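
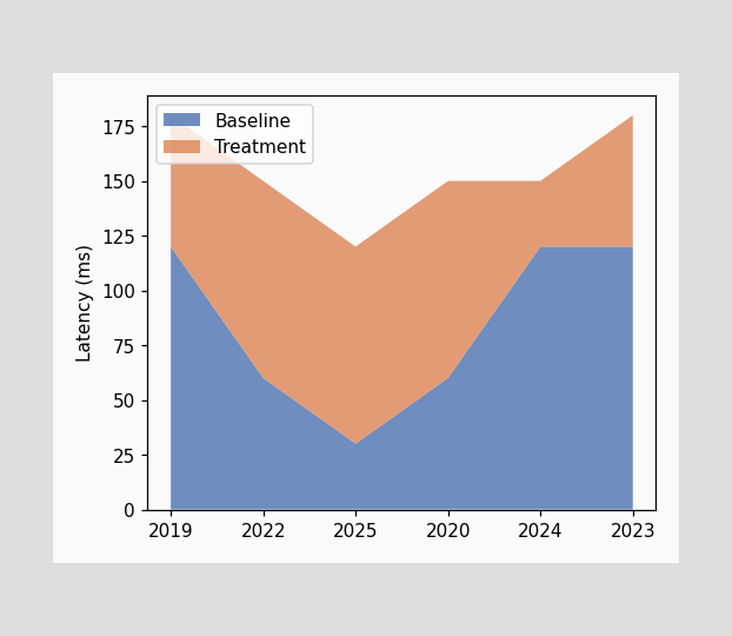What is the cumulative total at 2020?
150ms

The stacked total at 2020 reaches 150ms.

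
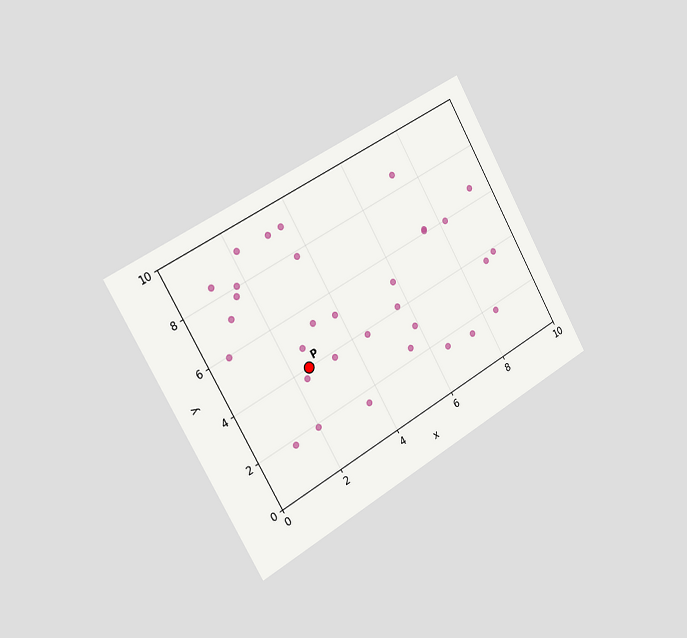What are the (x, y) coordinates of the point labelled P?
The chart is tilted about 30° counter-clockwise and viewed slightly from the left. Following the gridlines from P to each axis, P sits at (2.5, 4).

(2.5, 4)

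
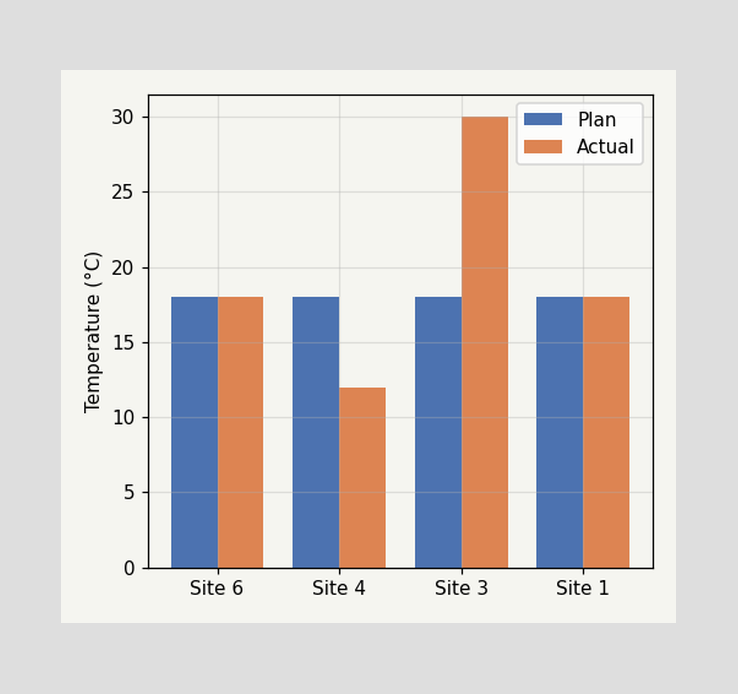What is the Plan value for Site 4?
18°C

The Plan bar at Site 4 reaches 18°C on the y-axis.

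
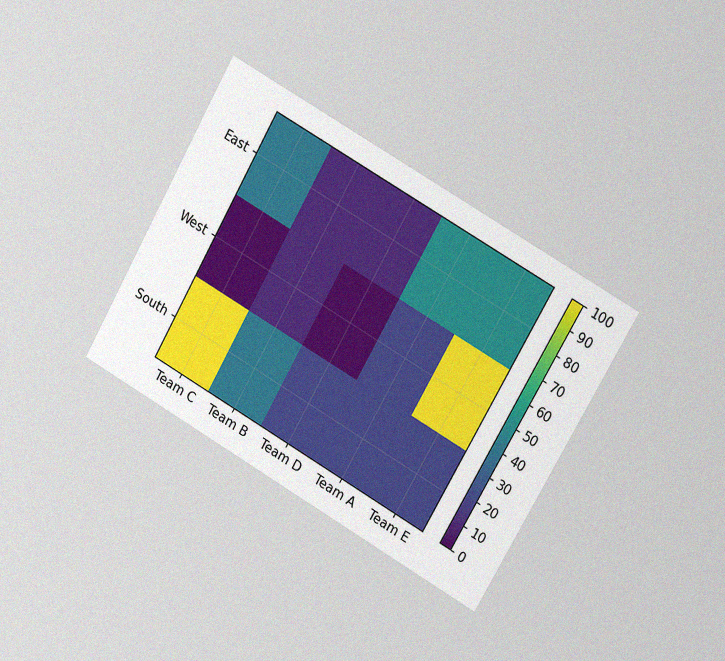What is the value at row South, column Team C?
100

The chart is tilted about 30° clockwise and viewed slightly from the right, with some photo noise. Matching cell (South, Team C) against the colorbar gives 100.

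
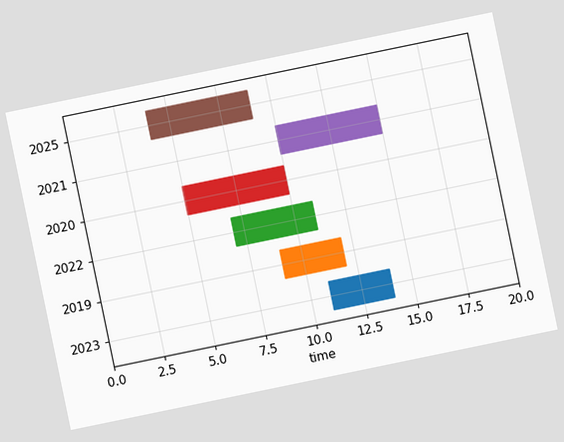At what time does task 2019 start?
9

The chart is tilted about 12° counter-clockwise. The 2019 bar begins at t=9.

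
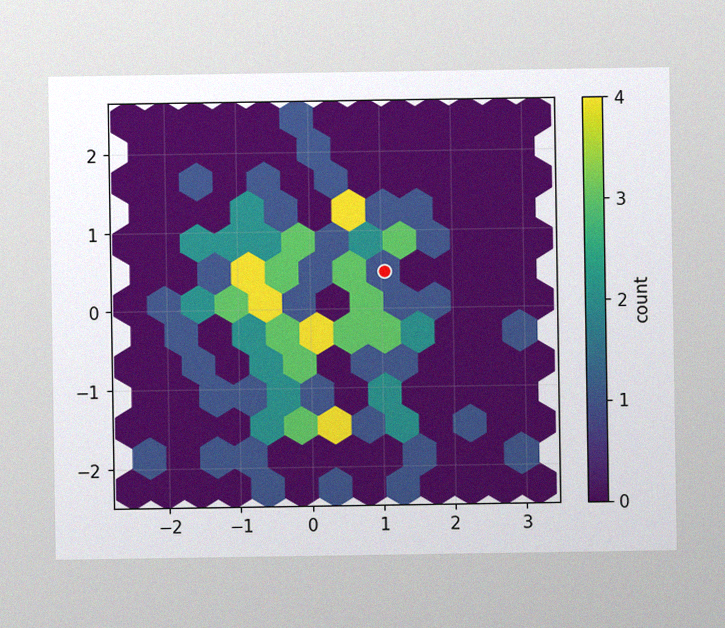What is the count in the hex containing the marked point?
1

The image has some photo noise and uneven lighting. The marked hex reads 1 on the colorbar.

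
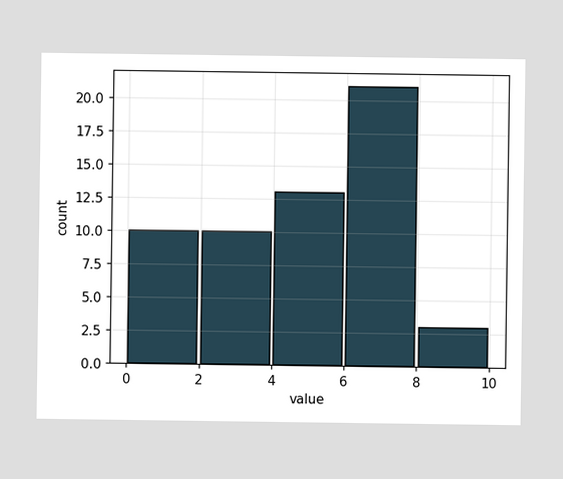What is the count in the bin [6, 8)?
21

The [6, 8) bin has height 21.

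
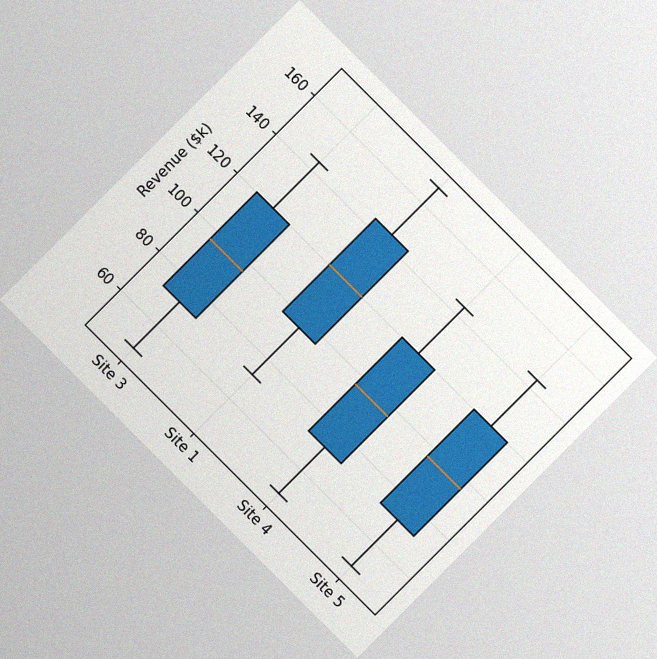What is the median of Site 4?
$96k

The chart is tilted about 45° clockwise, with some photo noise. The median line in the Site 4 box sits at $96k.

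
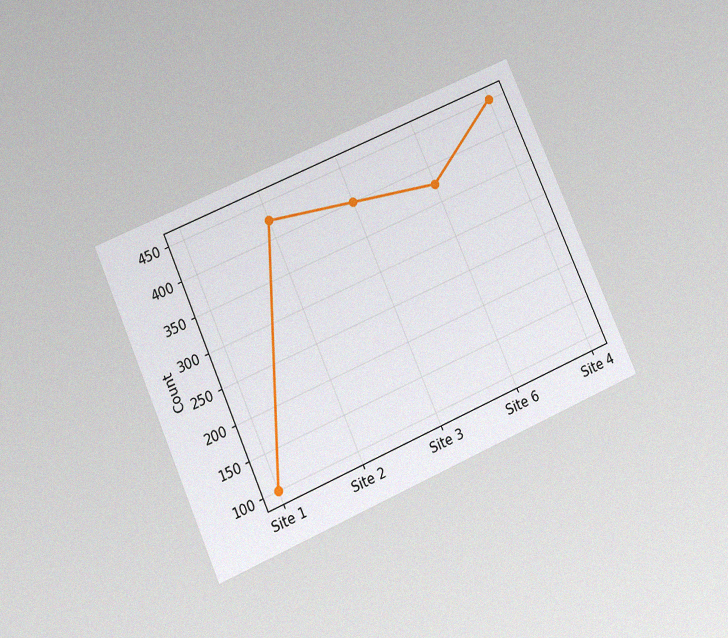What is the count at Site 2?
425

The chart is tilted about 24° counter-clockwise and viewed slightly from below, with some photo noise. At Site 2, the line is at 425.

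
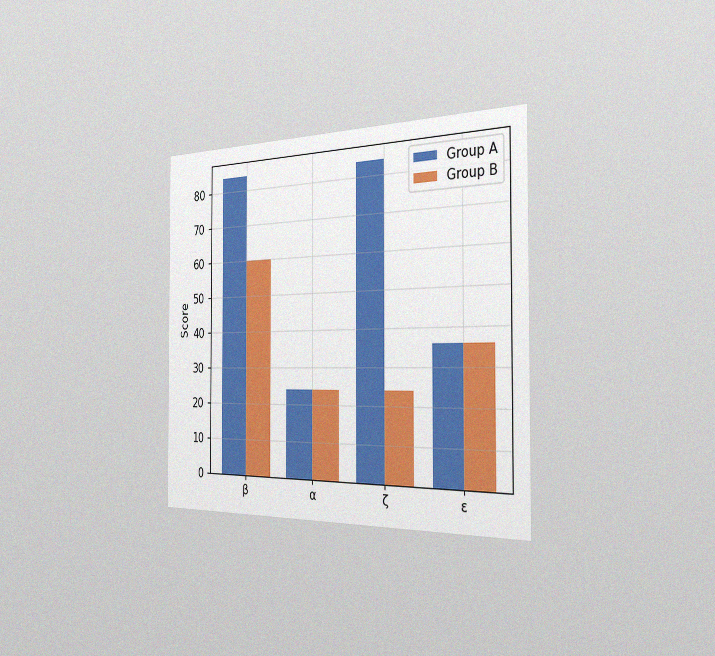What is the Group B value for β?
The chart is viewed slightly from the right, with some photo noise. The Group B bar at β reaches 60 on the y-axis.

60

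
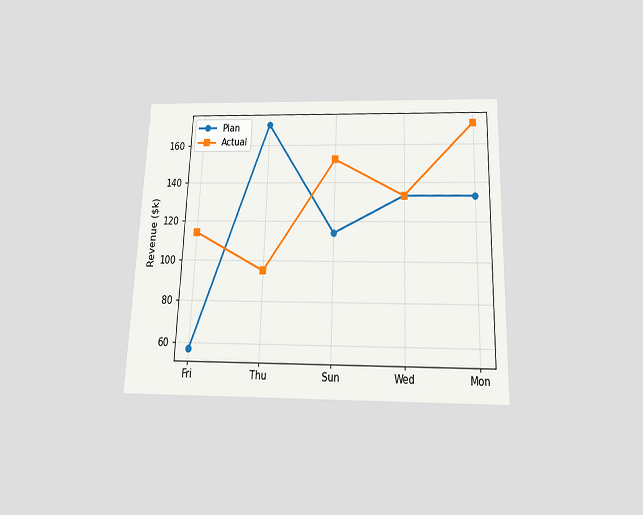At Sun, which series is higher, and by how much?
Actual, by $38k

The chart is tilted about 2° clockwise and viewed slightly from below. At Sun, Actual sits above the other line by $38k.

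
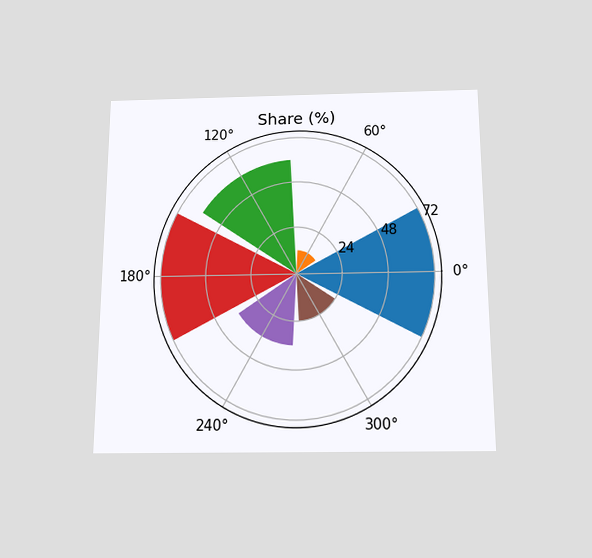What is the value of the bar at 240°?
36%

The chart is viewed slightly from below. The bar at 240° reaches 36% on the radial axis.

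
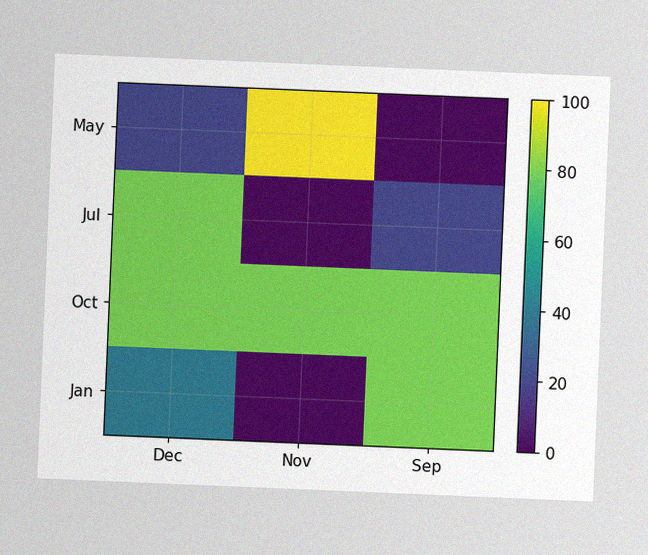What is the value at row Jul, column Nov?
0

The chart is tilted about 2° clockwise, with some photo noise. Matching cell (Jul, Nov) against the colorbar gives 0.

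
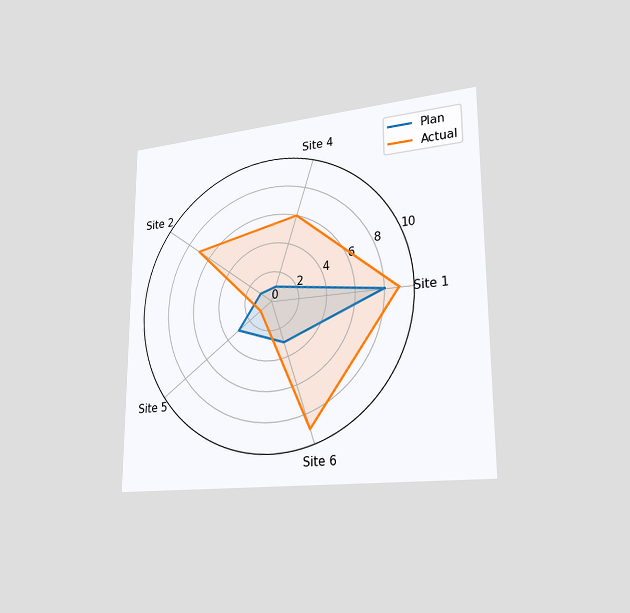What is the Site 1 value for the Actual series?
9

The chart is viewed slightly from the right. On the Site 1 axis, Actual reaches 9.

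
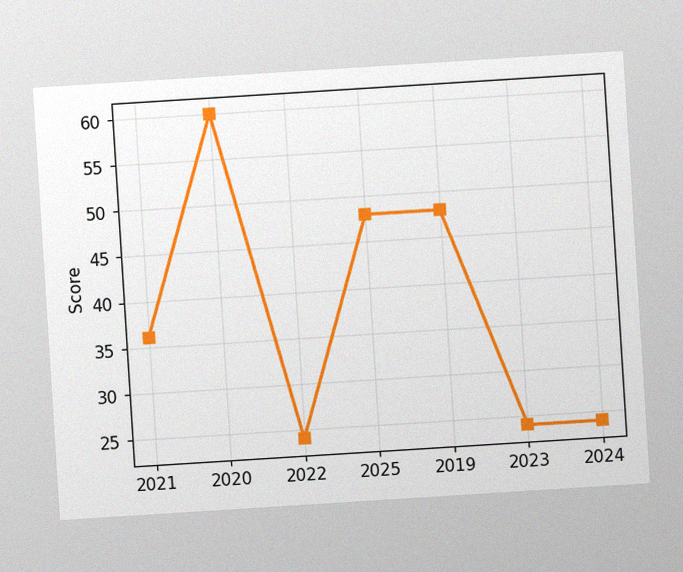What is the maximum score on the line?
60

The chart is tilted about 4° counter-clockwise, with some photo noise. The highest point is at 2020, and reading across to the y-axis gives 60.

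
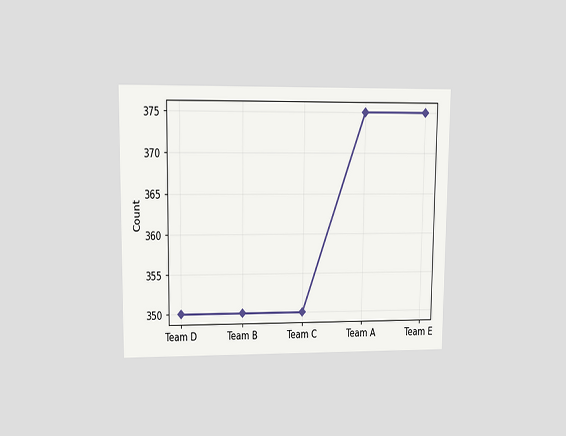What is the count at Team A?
375

The chart is viewed at a slight angle. At Team A, the line is at 375.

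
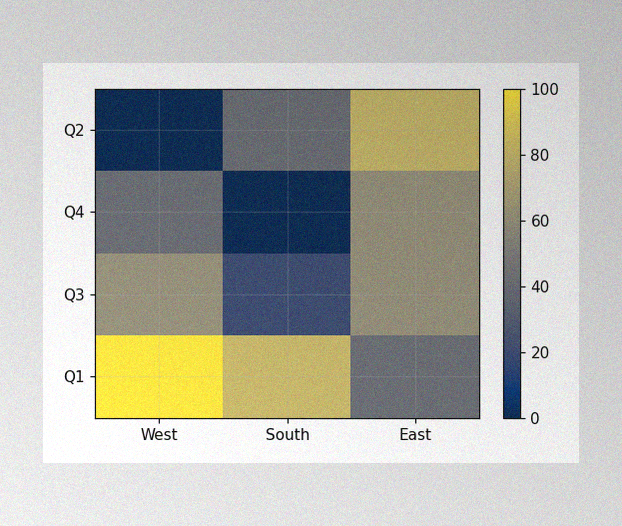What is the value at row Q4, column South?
The image has some photo noise and uneven lighting. Matching cell (Q4, South) against the colorbar gives 0.

0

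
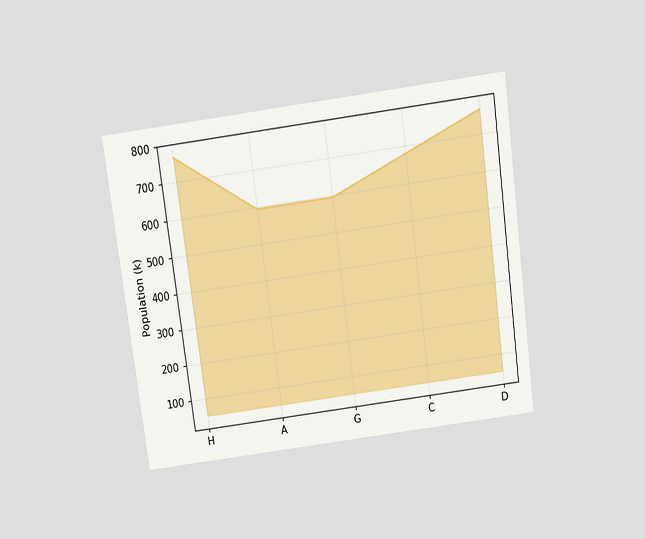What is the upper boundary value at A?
595k

The chart is tilted about 8° counter-clockwise and viewed slightly from above. At A the upper boundary is at 595k.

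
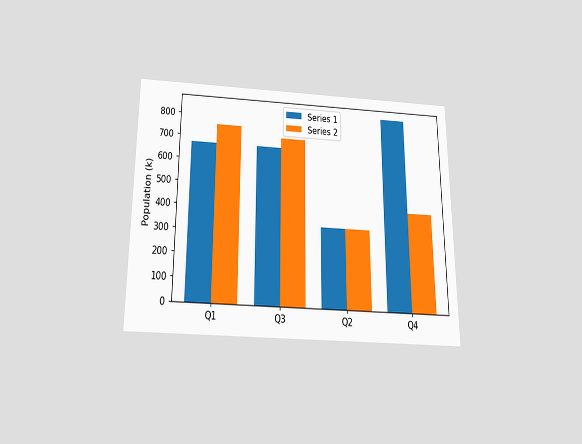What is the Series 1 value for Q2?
336k

The chart is viewed slightly from below. The Series 1 bar at Q2 reaches 336k on the y-axis.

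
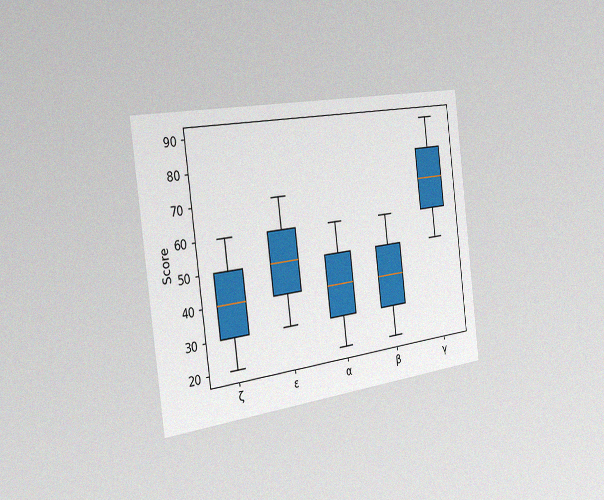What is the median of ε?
50

The chart is tilted about 7° counter-clockwise and viewed slightly from the left, with some photo noise. The median line in the ε box sits at 50.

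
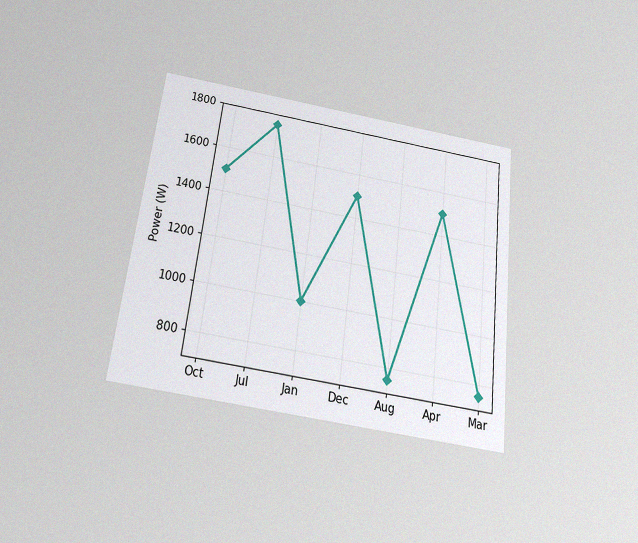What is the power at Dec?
The chart is tilted about 7° clockwise and viewed slightly from below, with some photo noise. At Dec, the line is at 1500W.

1500W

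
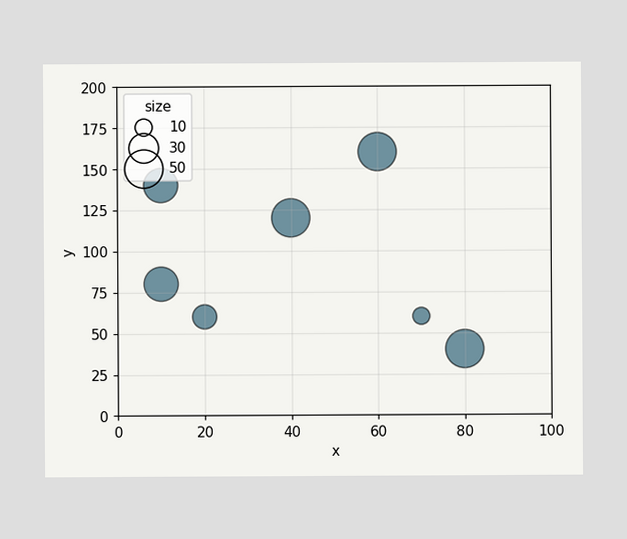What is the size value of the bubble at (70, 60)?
10

Matching the bubble at (70, 60) against the size legend gives 10.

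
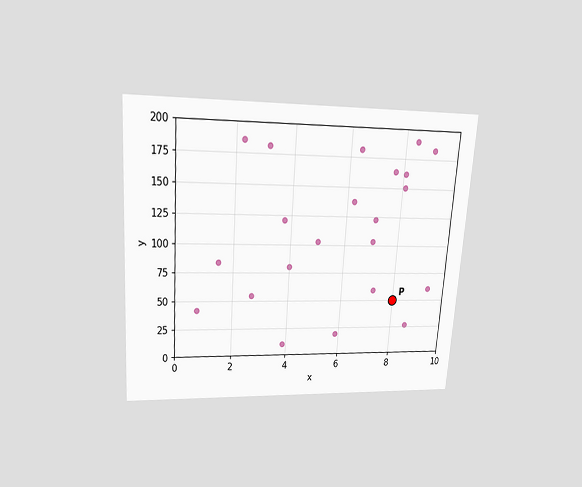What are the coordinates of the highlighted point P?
(8, 50)

The chart is tilted about 4° clockwise and viewed slightly from above. Following the gridlines from P to each axis, P sits at (8, 50).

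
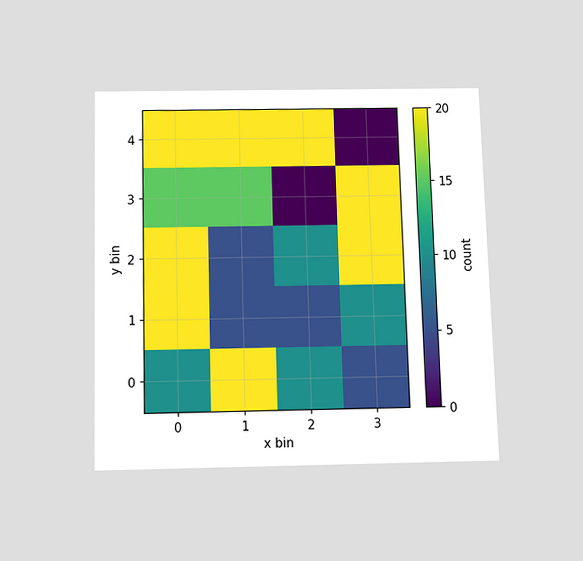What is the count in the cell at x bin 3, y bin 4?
0

The chart is viewed slightly from below. Matching the cell (3, 4) against the colorbar gives 0.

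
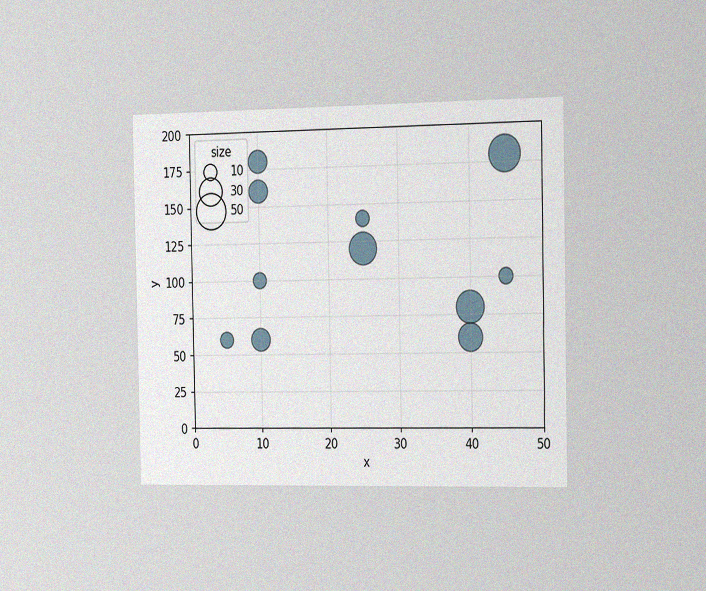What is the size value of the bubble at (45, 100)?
10

The chart is viewed slightly from the right, with some photo noise. Matching the bubble at (45, 100) against the size legend gives 10.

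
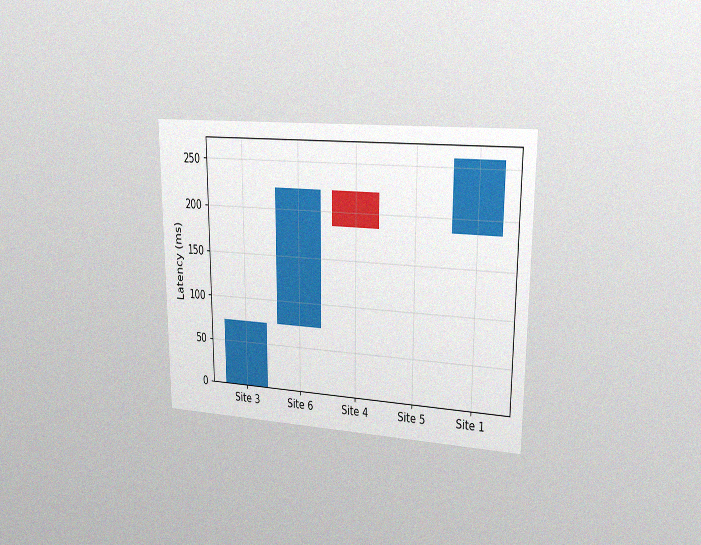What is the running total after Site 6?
222ms

The chart is viewed slightly from the right, with some photo noise. After Site 6 the running total reaches 222ms.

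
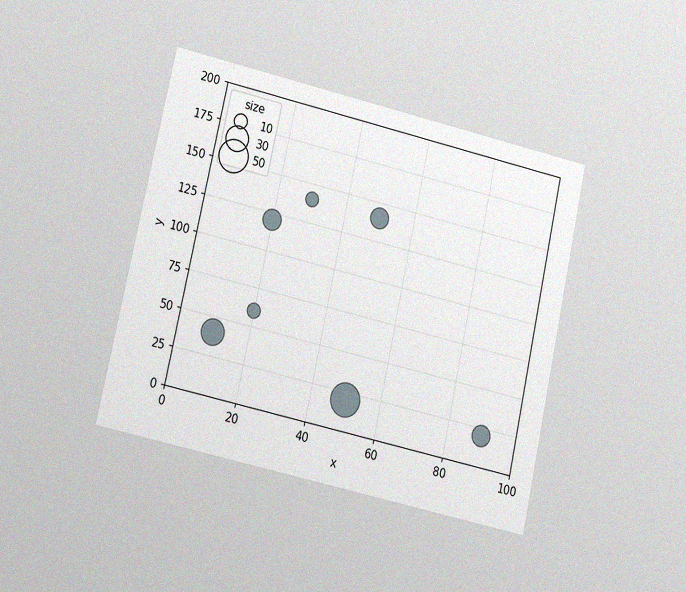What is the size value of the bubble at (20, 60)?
10

The chart is tilted about 12° clockwise and viewed at a slight angle, with some photo noise. Matching the bubble at (20, 60) against the size legend gives 10.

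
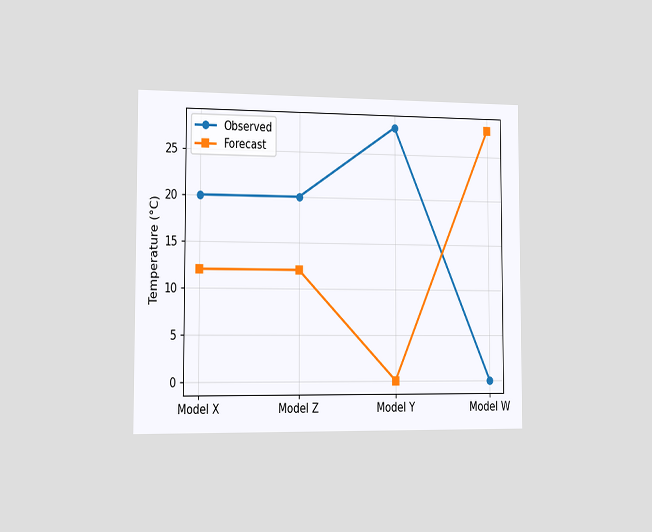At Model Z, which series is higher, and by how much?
The chart is viewed slightly from the left. At Model Z, Observed sits above the other line by 8°C.

Observed, by 8°C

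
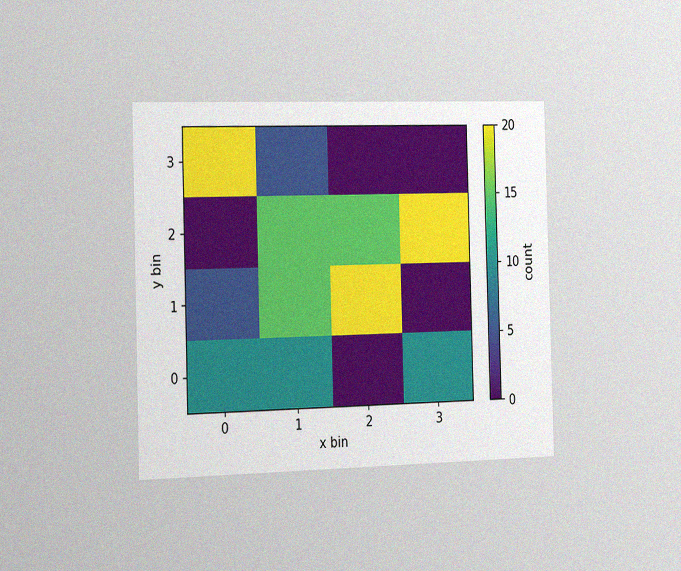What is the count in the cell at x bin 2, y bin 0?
0

The chart is viewed slightly from the left, with some photo noise. Matching the cell (2, 0) against the colorbar gives 0.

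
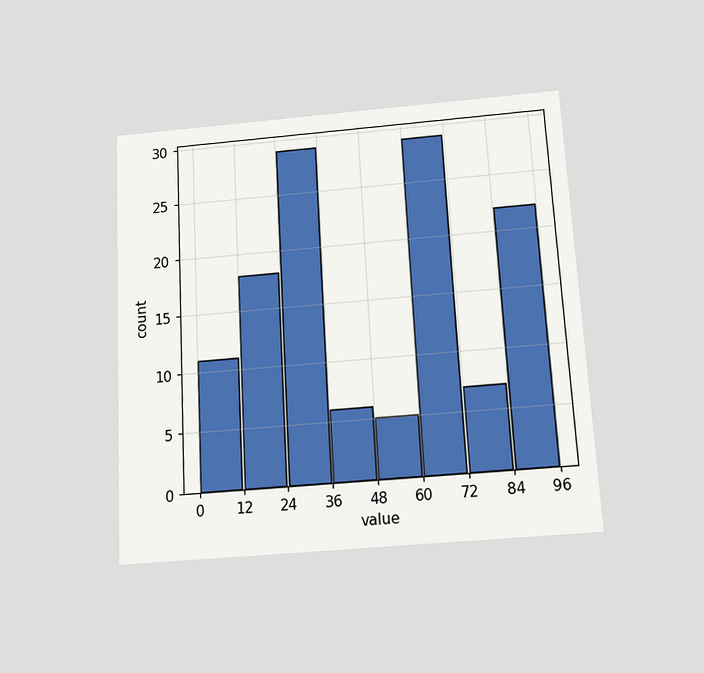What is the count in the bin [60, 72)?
The chart is tilted about 3° counter-clockwise and viewed slightly from below. The [60, 72) bin has height 29.

29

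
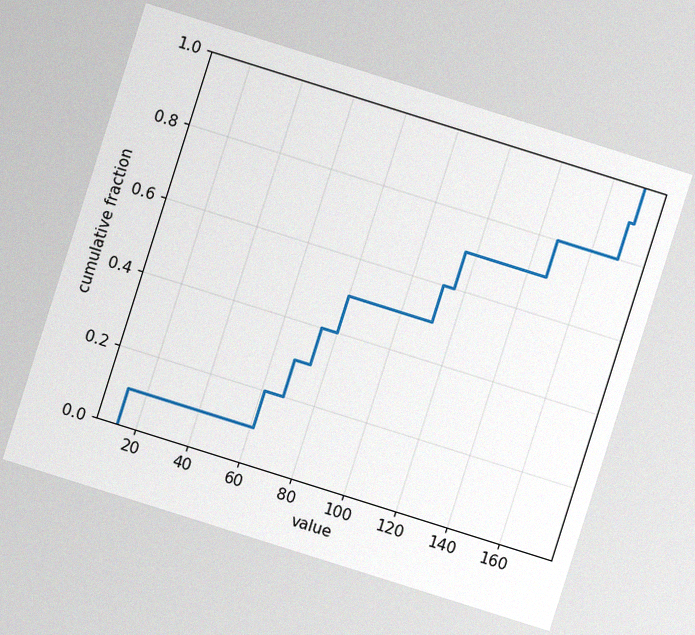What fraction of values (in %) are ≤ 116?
The chart is tilted about 17° clockwise, with some photo noise. At x=116 the ECDF step is at 70%.

70%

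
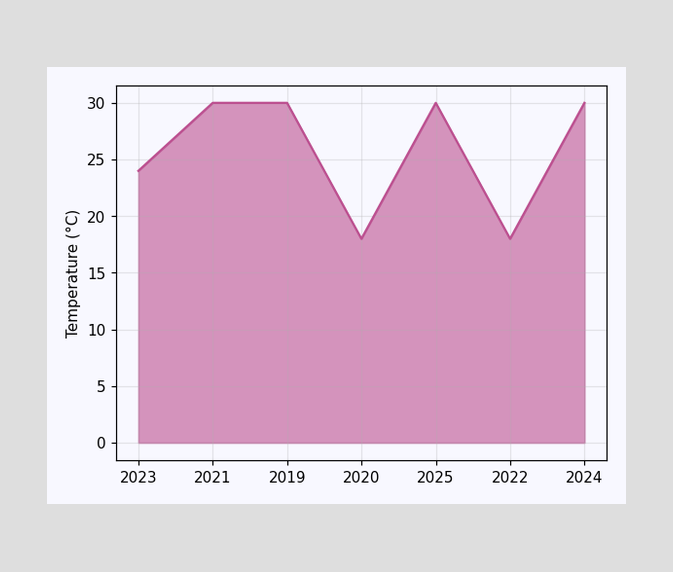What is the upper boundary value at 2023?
24°C

At 2023 the upper boundary is at 24°C.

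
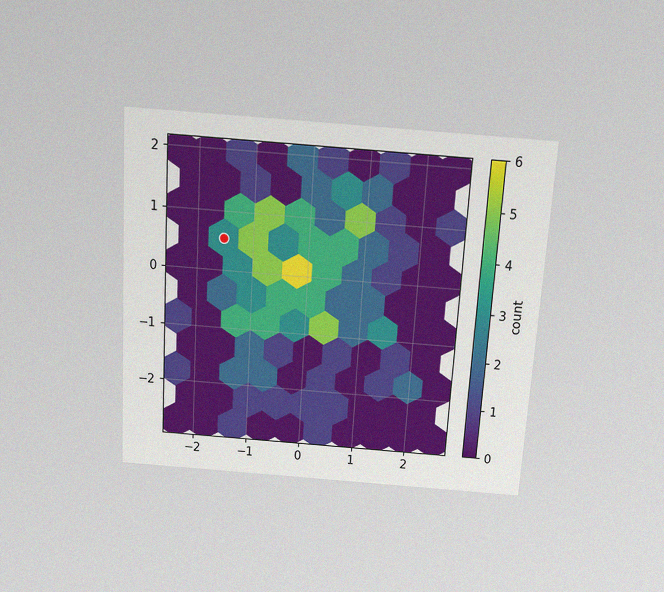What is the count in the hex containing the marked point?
3

The chart is tilted about 4° clockwise and viewed slightly from above, with some photo noise. The marked hex reads 3 on the colorbar.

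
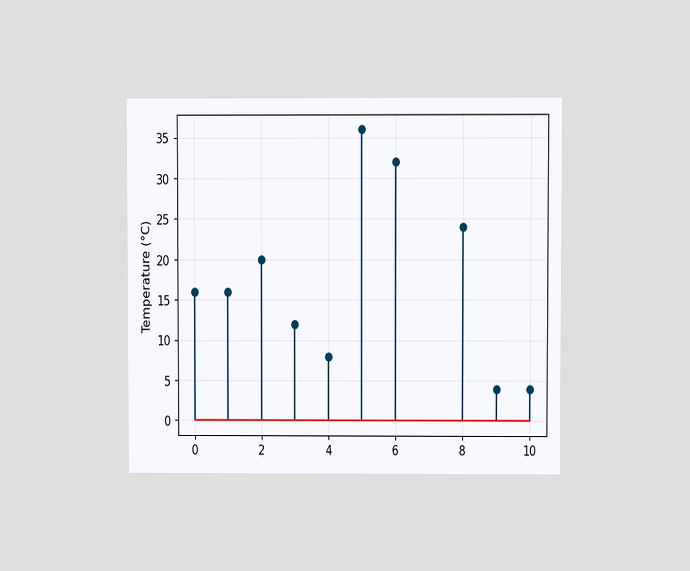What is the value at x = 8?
24°C

The chart is viewed at a slight angle. The stem at x=8 reaches 24°C.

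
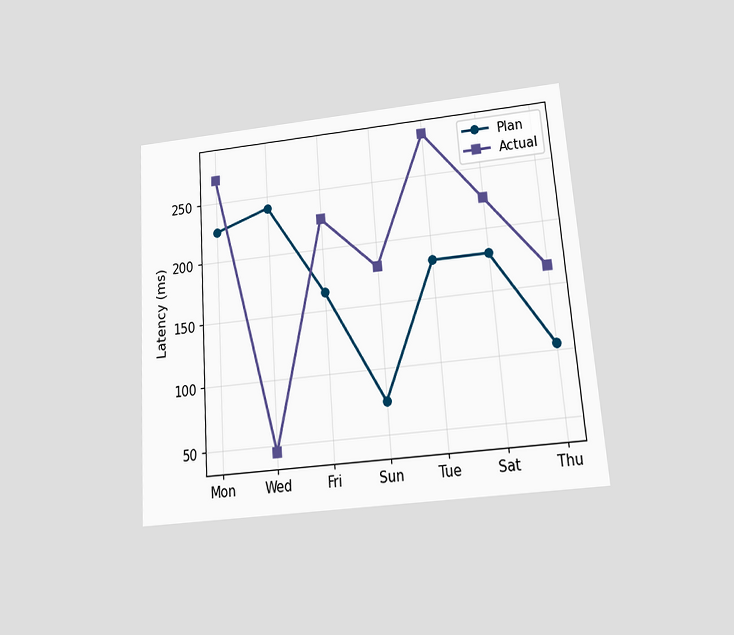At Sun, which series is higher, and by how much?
The chart is tilted about 4° counter-clockwise and viewed slightly from below. At Sun, Actual sits above the other line by 105ms.

Actual, by 105ms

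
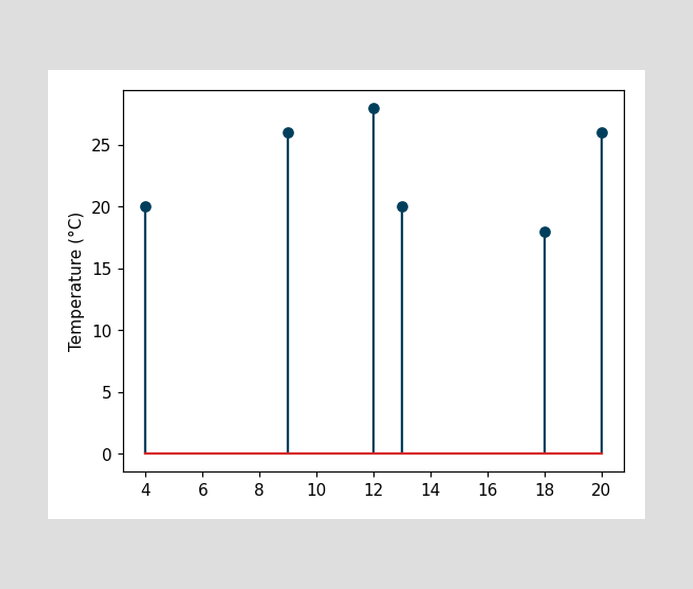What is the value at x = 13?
The stem at x=13 reaches 20°C.

20°C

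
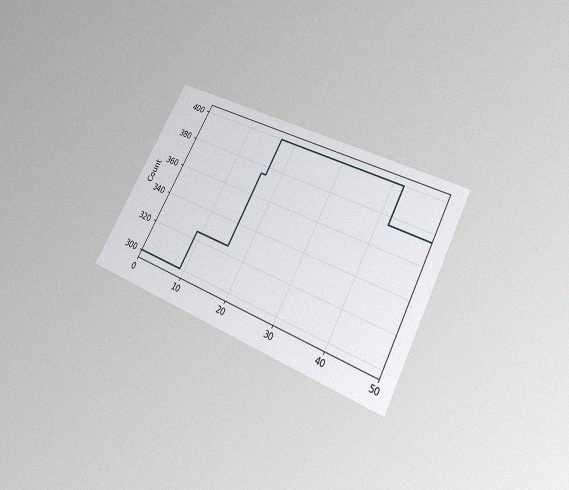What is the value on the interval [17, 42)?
400

The chart is tilted about 28° clockwise and viewed slightly from below, with some photo noise. On [17, 42) the step sits at 400.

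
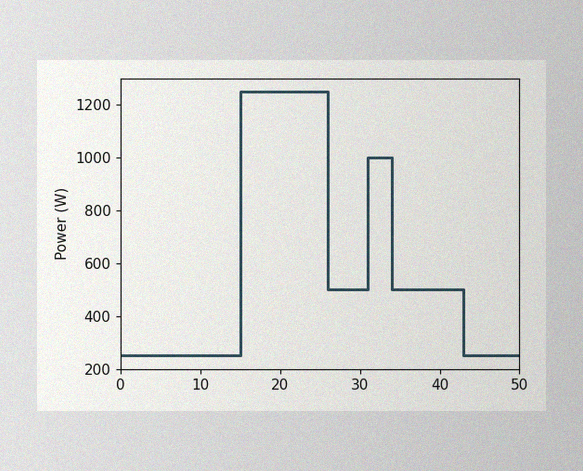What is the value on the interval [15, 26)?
The image has some photo noise and uneven lighting. On [15, 26) the step sits at 1250W.

1250W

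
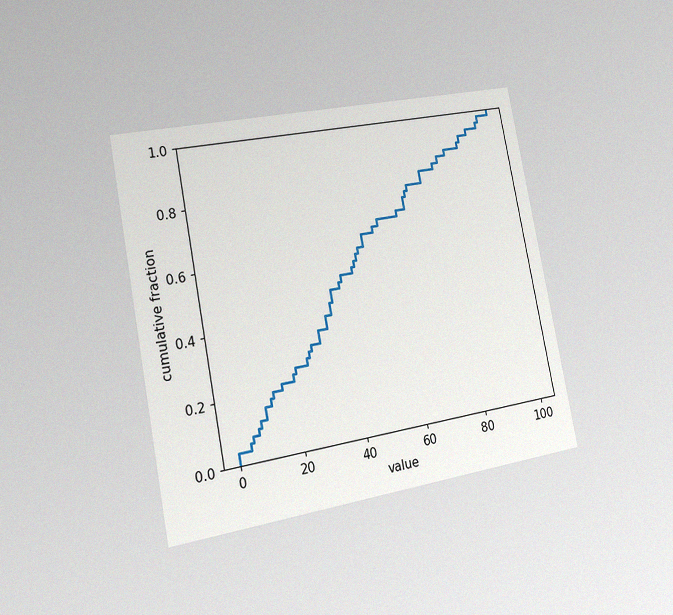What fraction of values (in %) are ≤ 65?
74%

The chart is tilted about 11° counter-clockwise and viewed slightly from the left, with some photo noise. At x=65 the ECDF step is at 74%.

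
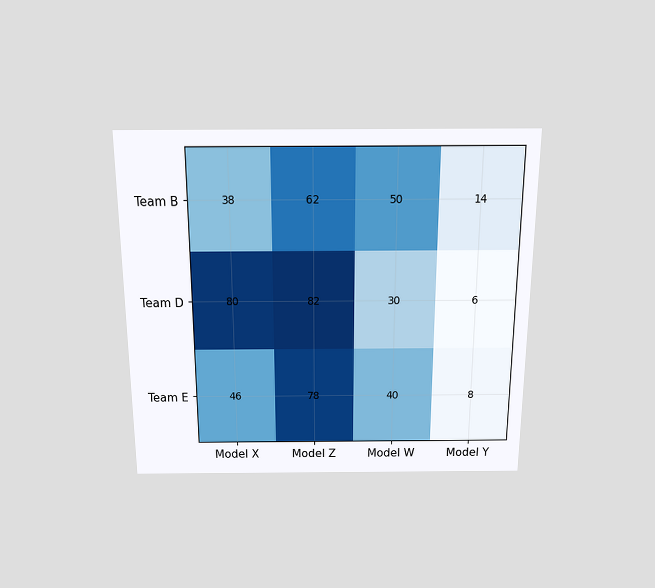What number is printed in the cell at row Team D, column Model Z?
The chart is viewed slightly from above. The (Team D, Model Z) cell reads 82.

82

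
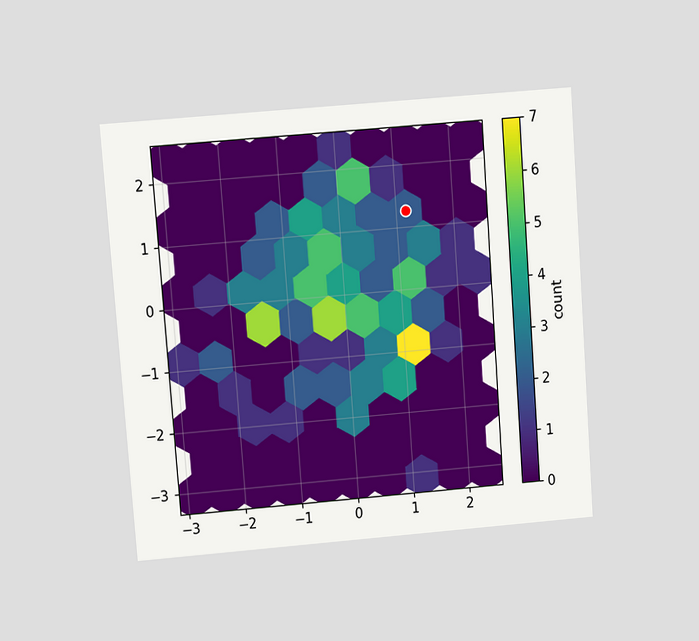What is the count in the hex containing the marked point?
The chart is tilted about 4° counter-clockwise and viewed at a slight angle. The marked hex reads 2 on the colorbar.

2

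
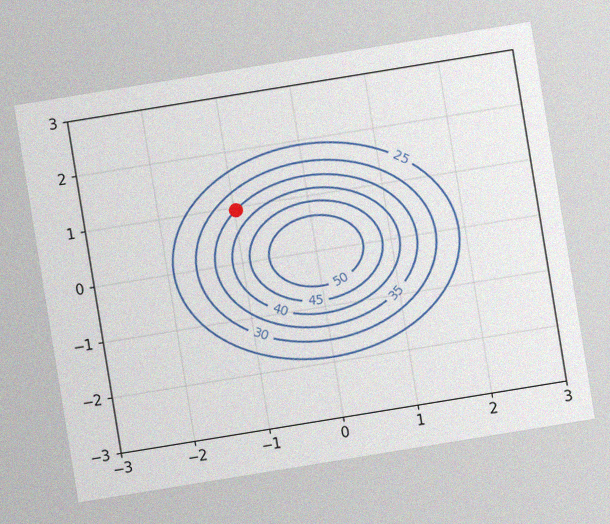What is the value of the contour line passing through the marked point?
35

The chart is tilted about 9° counter-clockwise, with some photo noise. The marked point sits on the contour labelled 35.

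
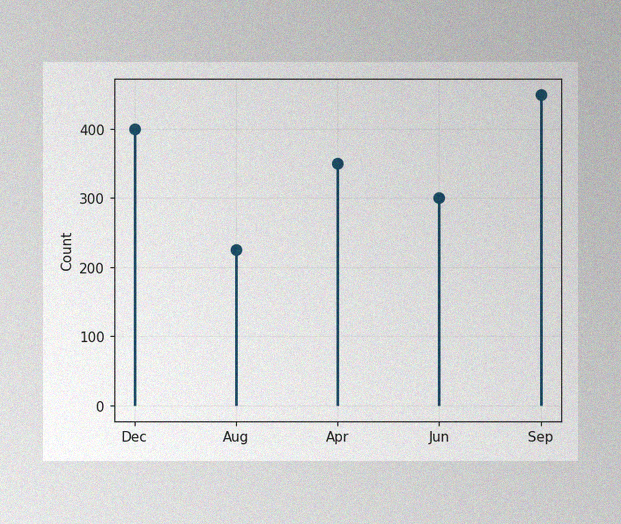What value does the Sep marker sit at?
450

The image has some photo noise and uneven lighting. The Sep marker sits at 450.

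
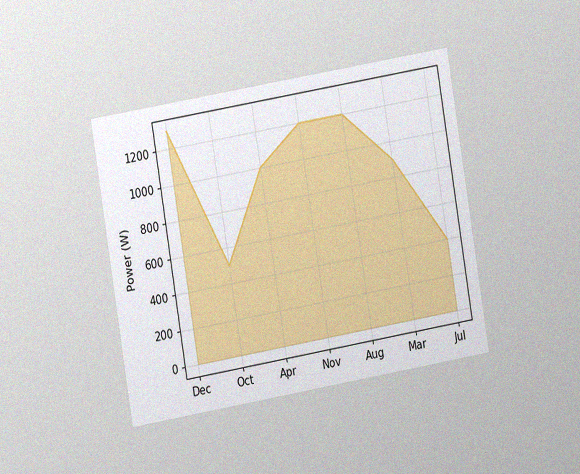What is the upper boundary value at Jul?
The chart is tilted about 10° counter-clockwise and viewed at a slight angle, with some photo noise. At Jul the upper boundary is at 400W.

400W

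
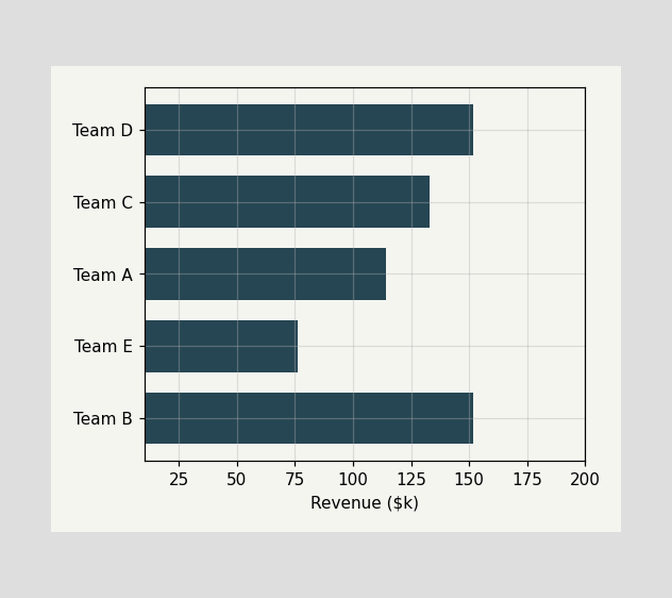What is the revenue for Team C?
Reading along the chart's x-axis, the Team C bar reaches $133k.

$133k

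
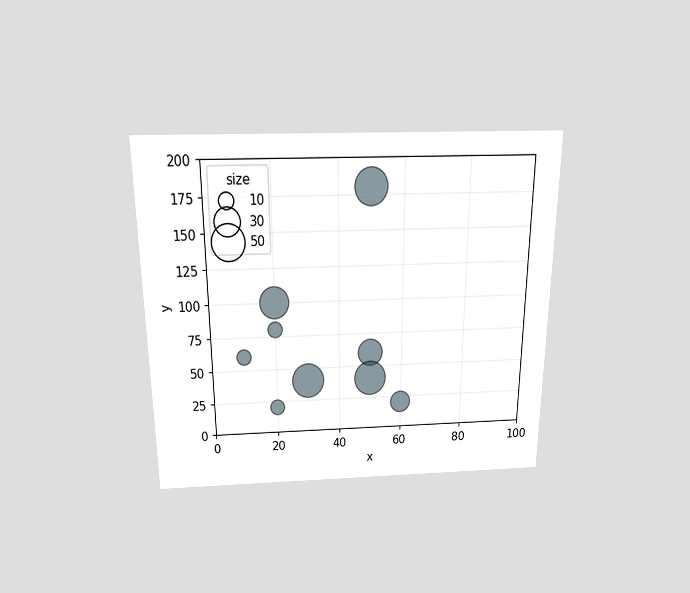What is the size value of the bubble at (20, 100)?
The chart is viewed slightly from above. Matching the bubble at (20, 100) against the size legend gives 40.

40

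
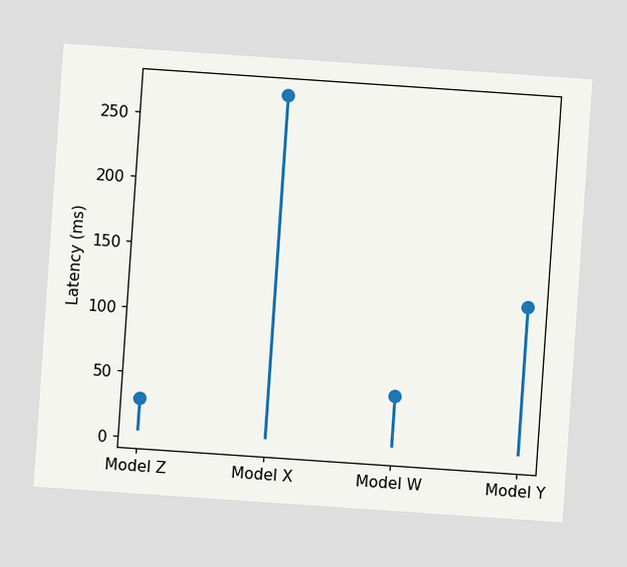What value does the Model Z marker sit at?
30ms

The chart is tilted about 4° clockwise. The Model Z marker sits at 30ms.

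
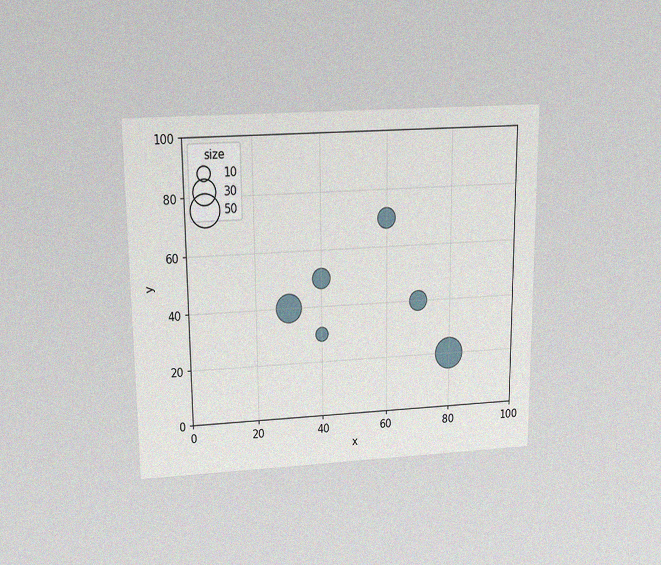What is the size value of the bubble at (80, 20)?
The chart is viewed slightly from above, with some photo noise. Matching the bubble at (80, 20) against the size legend gives 50.

50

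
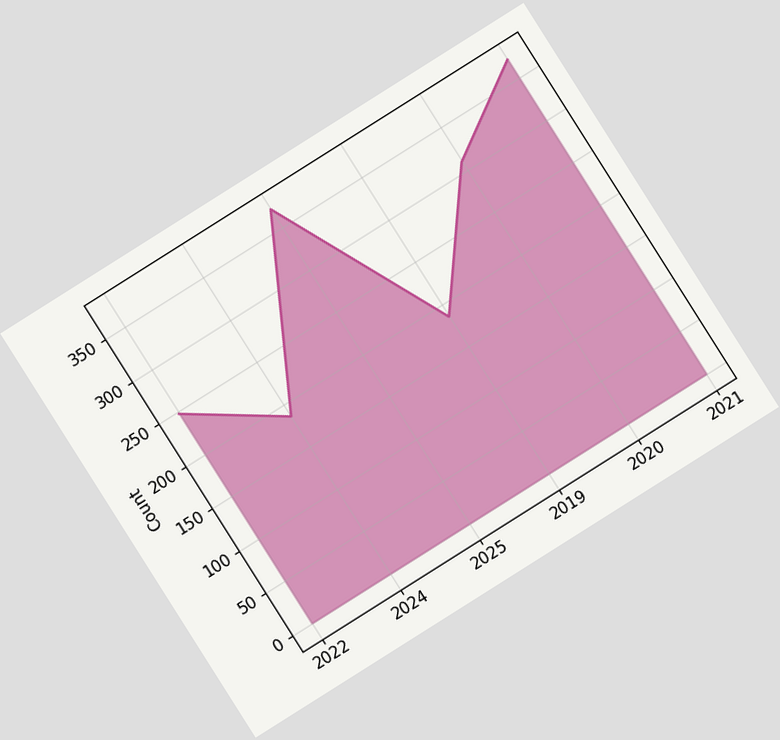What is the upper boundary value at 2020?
310

The chart is tilted about 32° counter-clockwise. At 2020 the upper boundary is at 310.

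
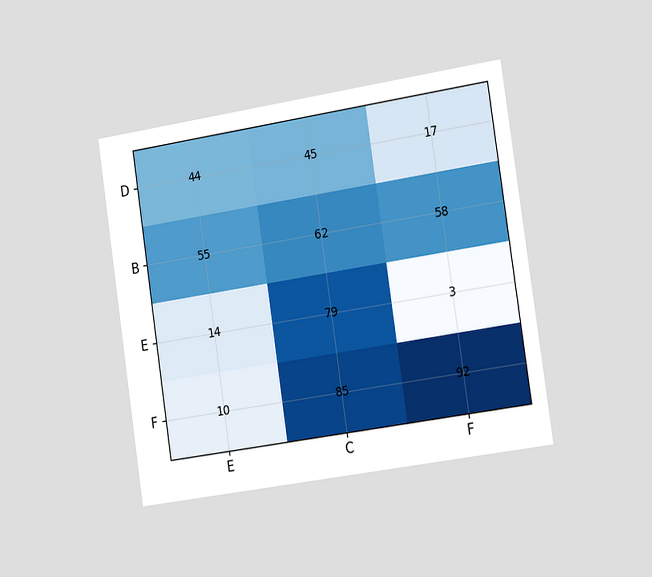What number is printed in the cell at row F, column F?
92

The chart is tilted about 8° counter-clockwise and viewed slightly from the right. The (F, F) cell reads 92.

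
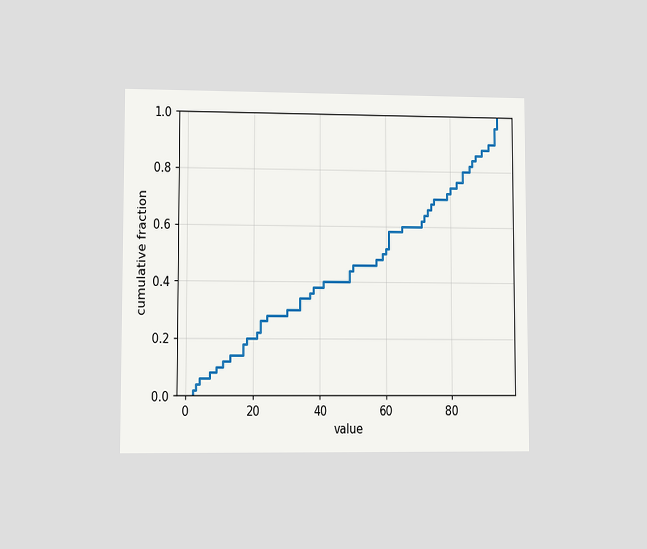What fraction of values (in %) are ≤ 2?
2%

The chart is viewed at a slight angle. At x=2 the ECDF step is at 2%.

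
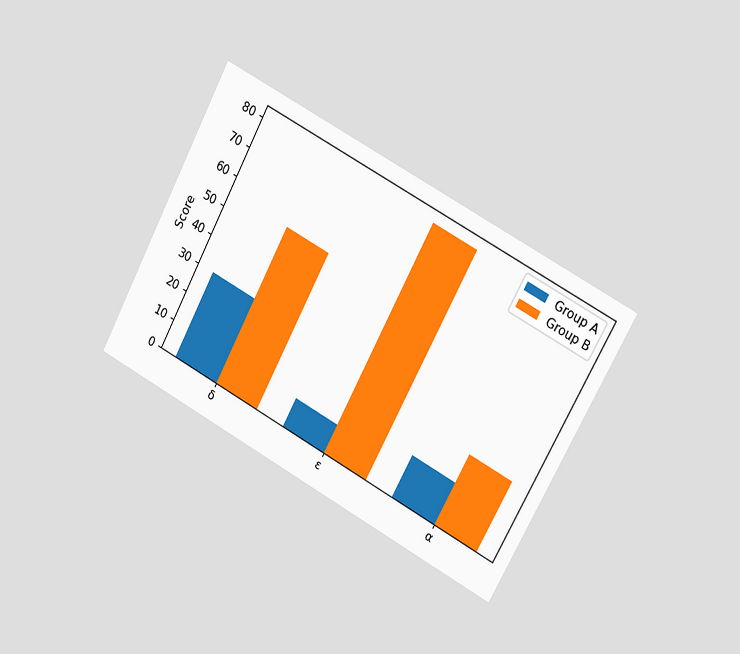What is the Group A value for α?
15

The chart is tilted about 28° clockwise and viewed slightly from the right. The Group A bar at α reaches 15 on the y-axis.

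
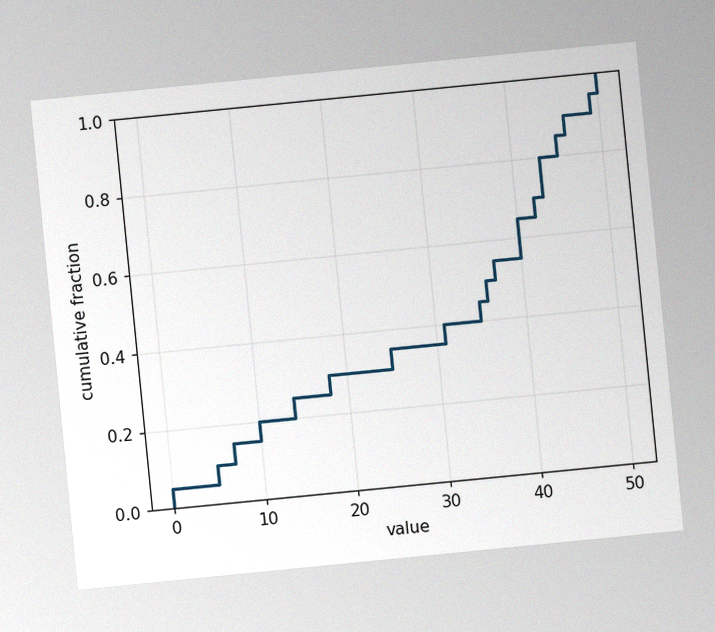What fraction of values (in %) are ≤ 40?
65%

The chart is tilted about 6° counter-clockwise, with some photo noise. At x=40 the ECDF step is at 65%.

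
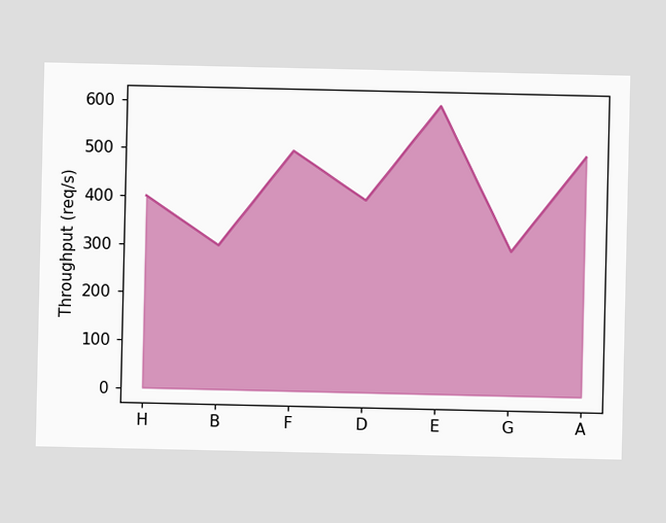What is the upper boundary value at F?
At F the upper boundary is at 500req/s.

500req/s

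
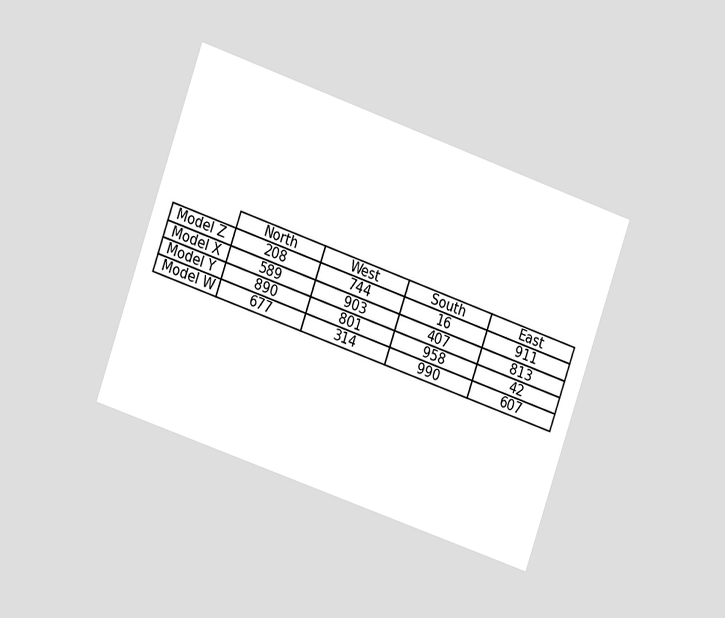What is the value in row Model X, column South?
The chart is tilted about 19° clockwise and viewed at a slight angle. The (Model X, South) cell reads 407.

407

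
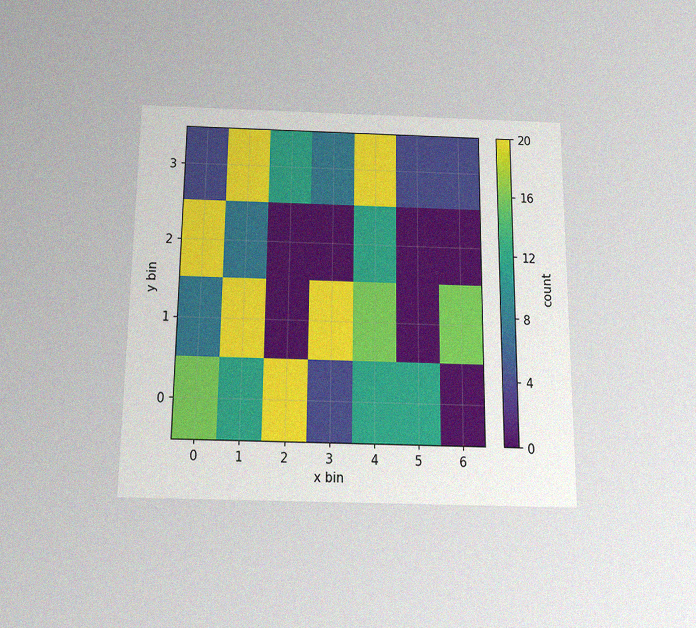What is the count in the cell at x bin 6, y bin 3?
The chart is viewed slightly from below, with some photo noise. Matching the cell (6, 3) against the colorbar gives 4.

4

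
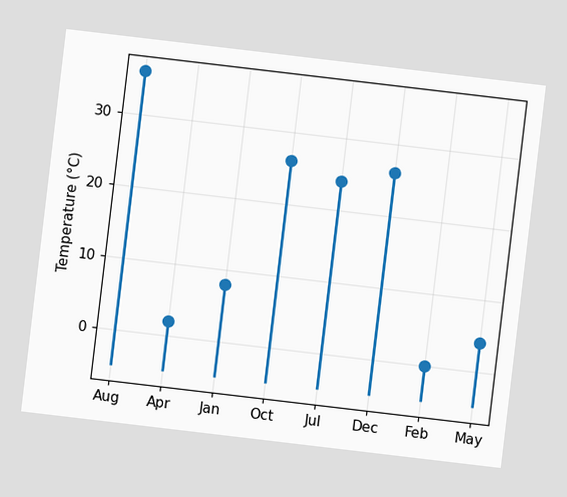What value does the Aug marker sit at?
36°C

The chart is tilted about 7° clockwise. The Aug marker sits at 36°C.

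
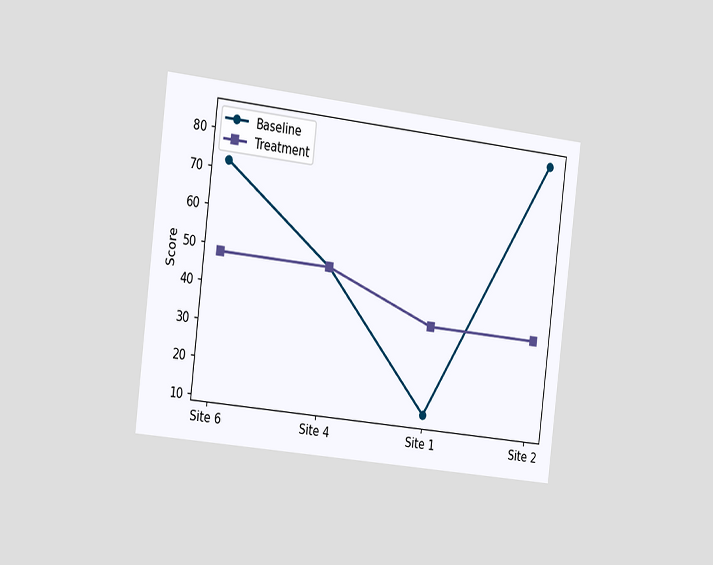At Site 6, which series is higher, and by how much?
Baseline, by 24

The chart is tilted about 7° clockwise and viewed slightly from the left. At Site 6, Baseline sits above the other line by 24.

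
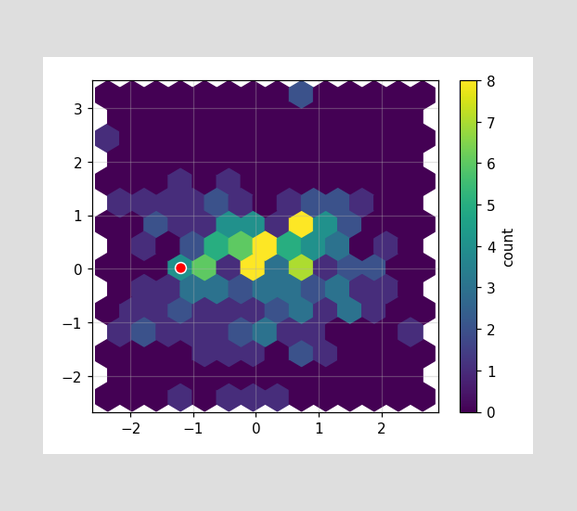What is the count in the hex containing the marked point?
The marked hex reads 4 on the colorbar.

4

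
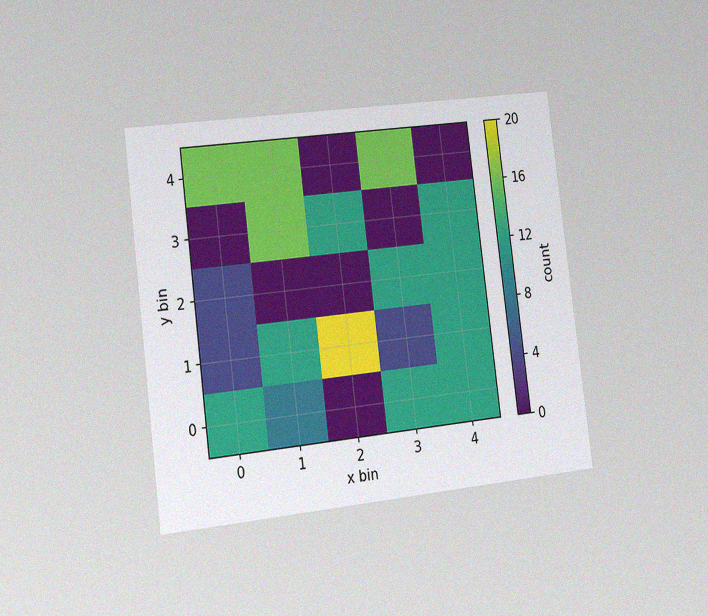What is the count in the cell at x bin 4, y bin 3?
12

The chart is tilted about 7° counter-clockwise and viewed slightly from the left, with some photo noise. Matching the cell (4, 3) against the colorbar gives 12.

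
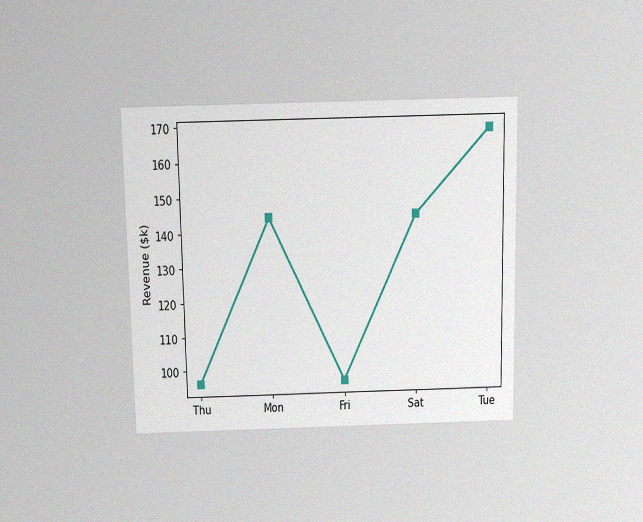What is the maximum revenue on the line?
$168k

The chart is viewed slightly from above, with some photo noise. The highest point is at Tue, and reading across to the y-axis gives $168k.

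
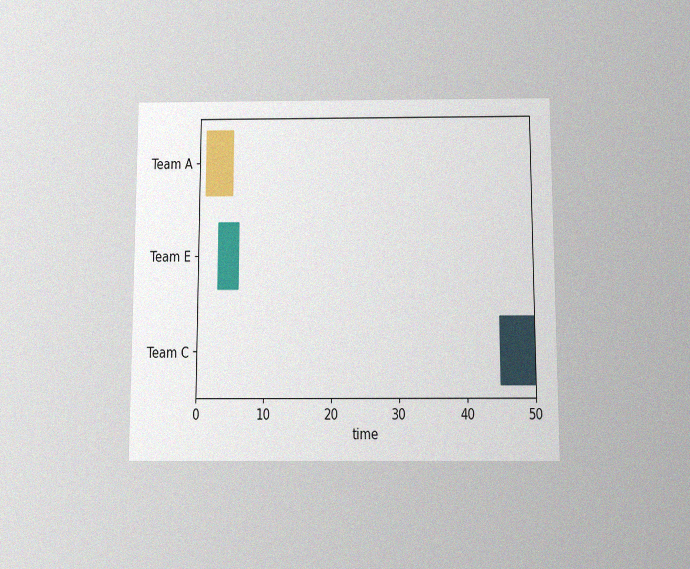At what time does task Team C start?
The chart is viewed slightly from below, with some photo noise. The Team C bar begins at t=45.

45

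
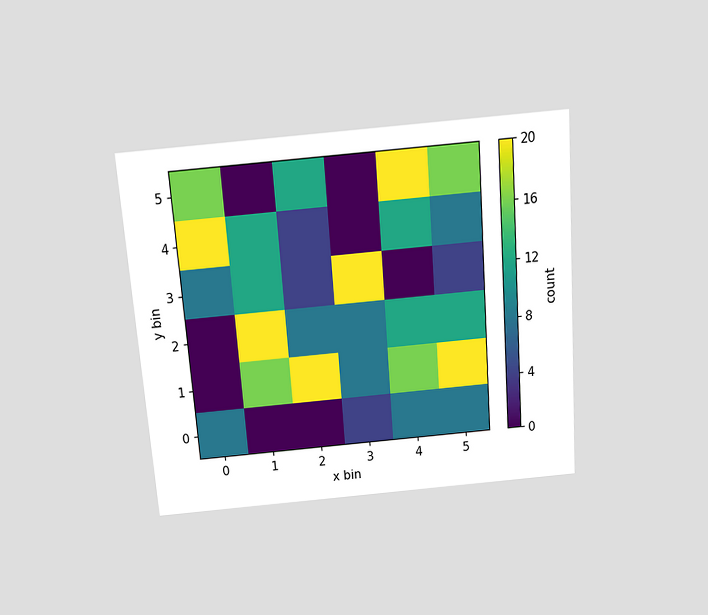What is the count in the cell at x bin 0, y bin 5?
The chart is tilted about 4° counter-clockwise and viewed slightly from above. Matching the cell (0, 5) against the colorbar gives 16.

16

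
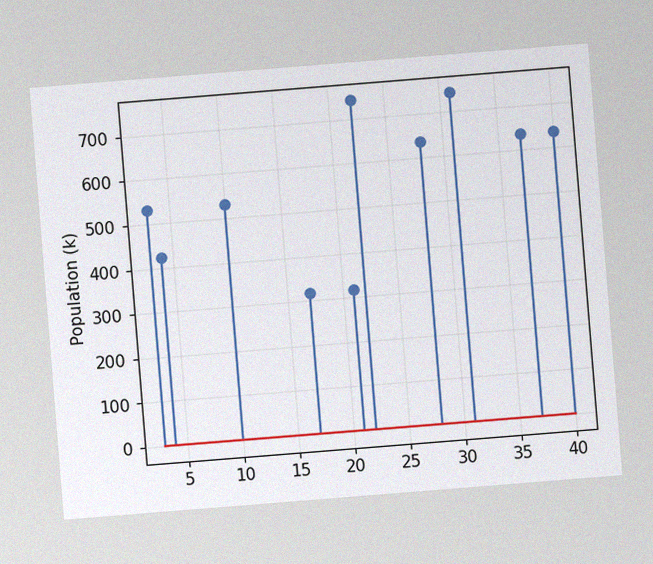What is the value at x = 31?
The chart is tilted about 5° counter-clockwise, with some photo noise. The stem at x=31 reaches 742k.

742k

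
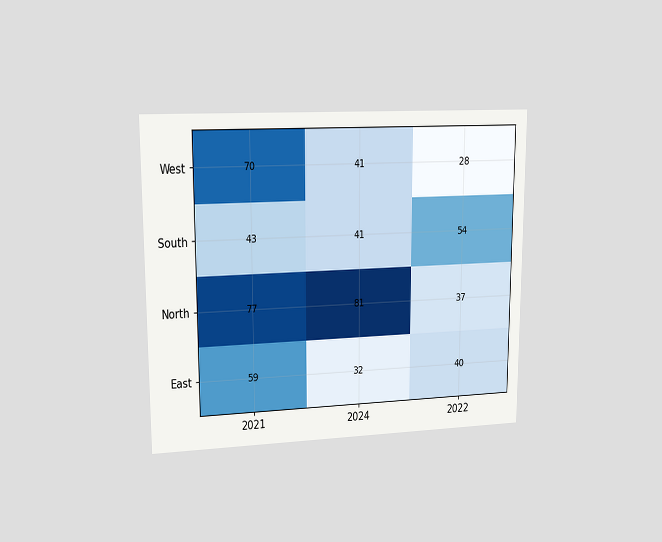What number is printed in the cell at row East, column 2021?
59

The chart is viewed at a slight angle. The (East, 2021) cell reads 59.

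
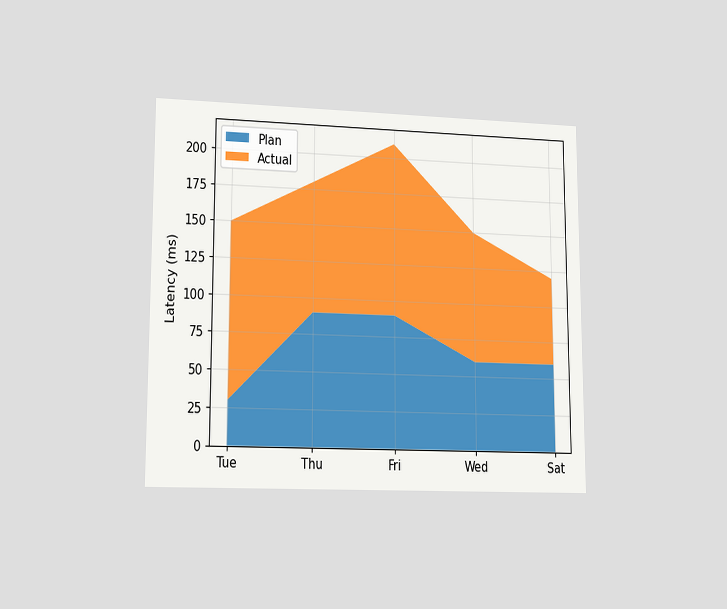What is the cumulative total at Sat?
The chart is viewed at a slight angle. The stacked total at Sat reaches 120ms.

120ms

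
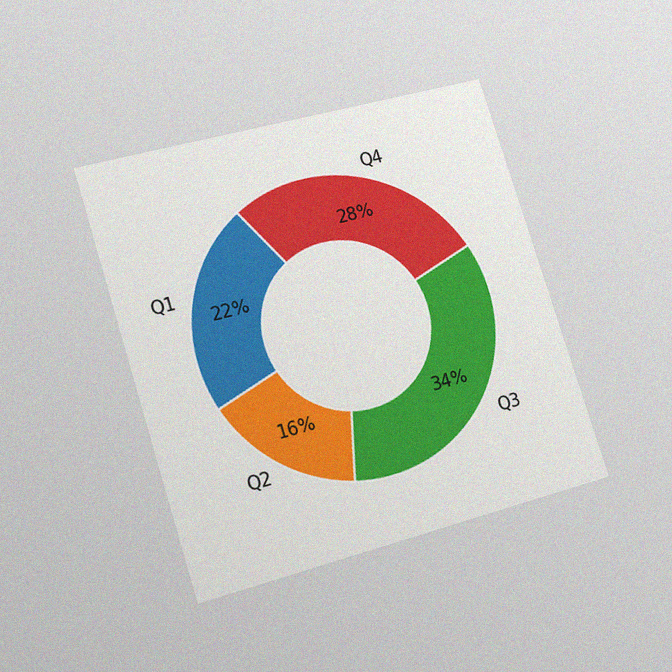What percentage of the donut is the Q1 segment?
22%

The chart is tilted about 17° counter-clockwise and viewed at a slight angle, with some photo noise. The Q1 segment takes up 22% of the ring.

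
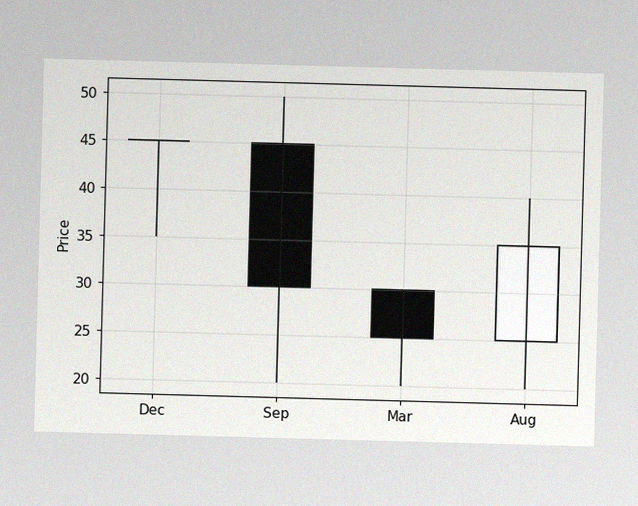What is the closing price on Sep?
The image has some photo noise and uneven lighting. The Sep candle closes at 30.

30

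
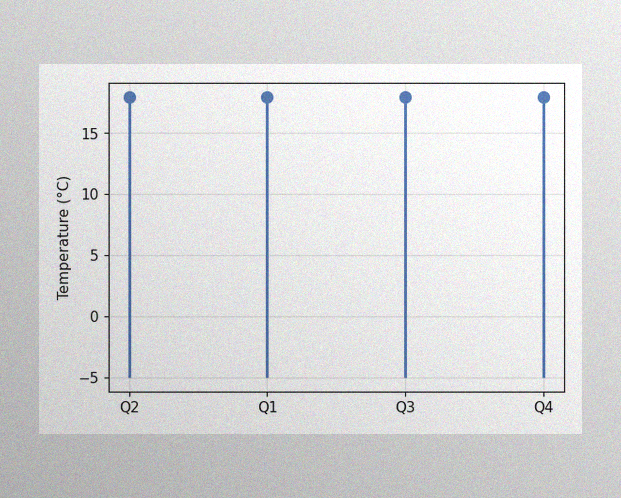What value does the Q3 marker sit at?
18°C

The image has some photo noise and uneven lighting. The Q3 marker sits at 18°C.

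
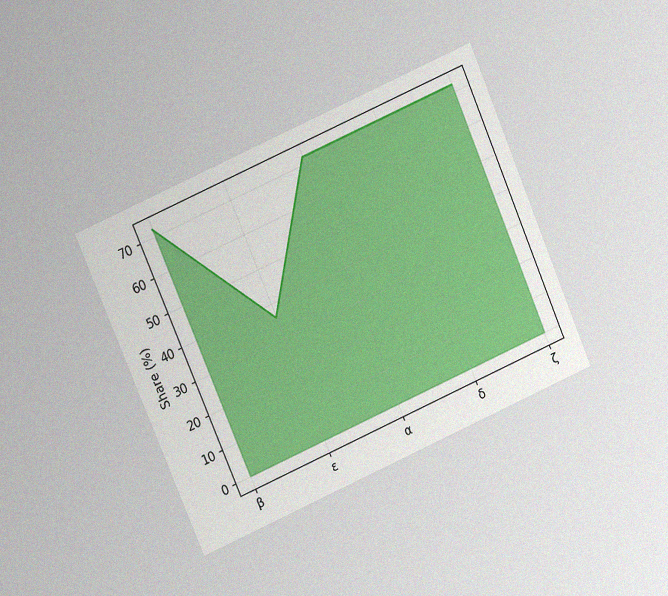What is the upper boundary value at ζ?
The chart is tilted about 23° counter-clockwise and viewed at a slight angle, with some photo noise. At ζ the upper boundary is at 72%.

72%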